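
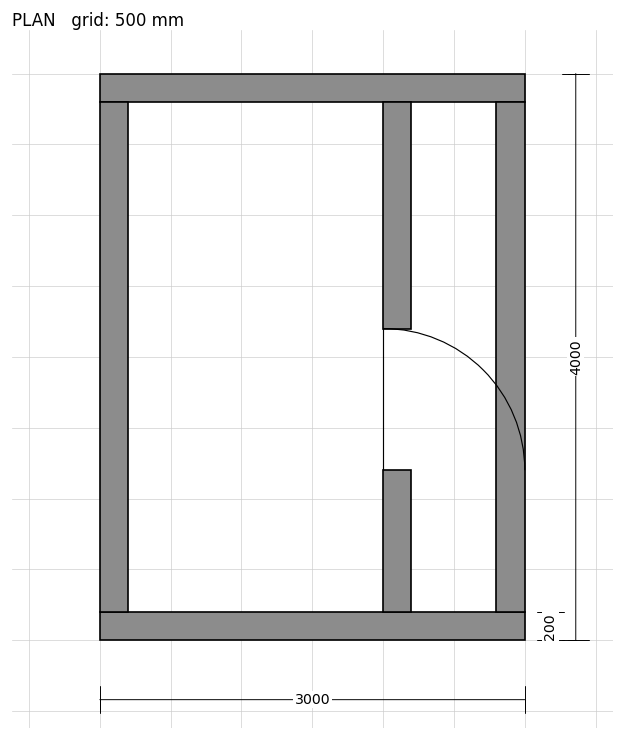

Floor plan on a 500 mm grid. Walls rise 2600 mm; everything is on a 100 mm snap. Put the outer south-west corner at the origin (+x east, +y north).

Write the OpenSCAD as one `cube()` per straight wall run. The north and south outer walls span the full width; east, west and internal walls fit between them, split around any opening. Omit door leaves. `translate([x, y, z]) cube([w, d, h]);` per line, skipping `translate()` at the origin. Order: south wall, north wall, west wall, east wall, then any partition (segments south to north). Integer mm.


cube([3000, 200, 2600]);
translate([0, 3800, 0]) cube([3000, 200, 2600]);
translate([0, 200, 0]) cube([200, 3600, 2600]);
translate([2800, 200, 0]) cube([200, 3600, 2600]);
translate([2000, 200, 0]) cube([200, 1000, 2600]);
translate([2000, 2200, 0]) cube([200, 1600, 2600]);


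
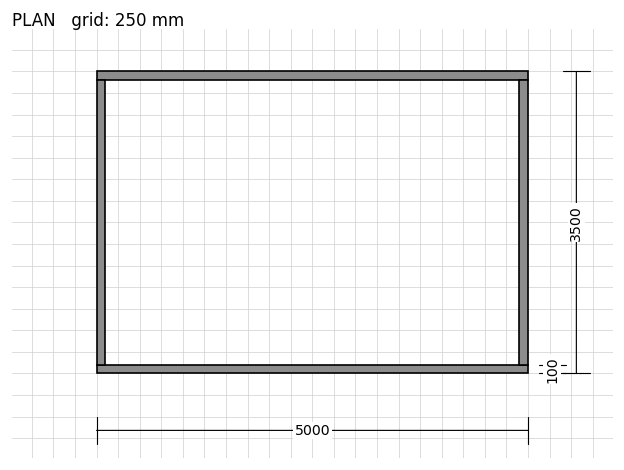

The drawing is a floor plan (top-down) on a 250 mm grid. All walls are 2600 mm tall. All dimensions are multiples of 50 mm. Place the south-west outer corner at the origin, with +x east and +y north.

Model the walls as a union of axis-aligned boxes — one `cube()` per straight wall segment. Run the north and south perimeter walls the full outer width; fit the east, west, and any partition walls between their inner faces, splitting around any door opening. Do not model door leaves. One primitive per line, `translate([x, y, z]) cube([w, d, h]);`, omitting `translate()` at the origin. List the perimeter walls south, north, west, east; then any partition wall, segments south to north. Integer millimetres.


cube([5000, 100, 2600]);
translate([0, 3400, 0]) cube([5000, 100, 2600]);
translate([0, 100, 0]) cube([100, 3300, 2600]);
translate([4900, 100, 0]) cube([100, 3300, 2600]);


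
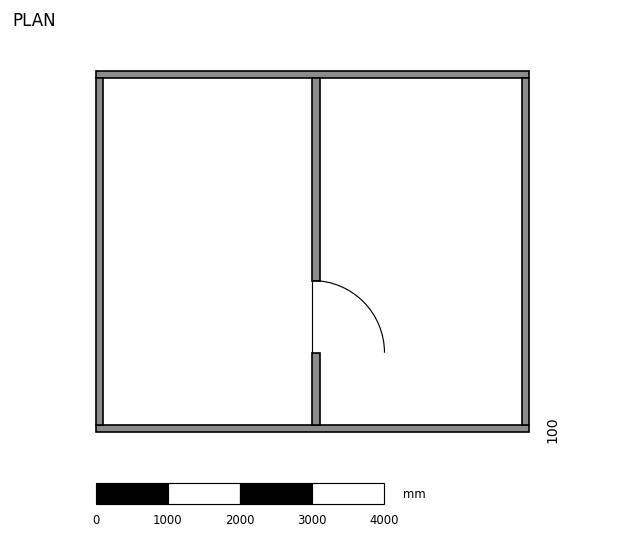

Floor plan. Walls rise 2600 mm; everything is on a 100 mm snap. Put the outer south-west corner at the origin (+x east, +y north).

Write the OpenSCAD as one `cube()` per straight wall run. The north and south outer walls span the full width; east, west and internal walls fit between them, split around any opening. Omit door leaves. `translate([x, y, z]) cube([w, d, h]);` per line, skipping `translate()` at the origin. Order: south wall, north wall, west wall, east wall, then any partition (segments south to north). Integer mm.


cube([6000, 100, 2600]);
translate([0, 4900, 0]) cube([6000, 100, 2600]);
translate([0, 100, 0]) cube([100, 4800, 2600]);
translate([5900, 100, 0]) cube([100, 4800, 2600]);
translate([3000, 100, 0]) cube([100, 1000, 2600]);
translate([3000, 2100, 0]) cube([100, 2800, 2600]);


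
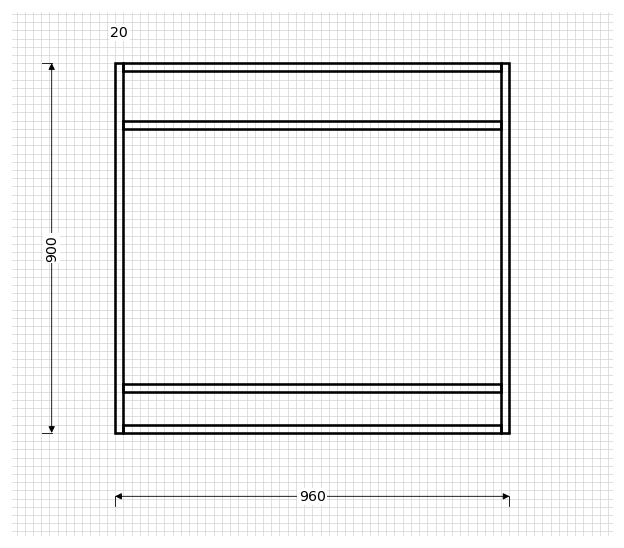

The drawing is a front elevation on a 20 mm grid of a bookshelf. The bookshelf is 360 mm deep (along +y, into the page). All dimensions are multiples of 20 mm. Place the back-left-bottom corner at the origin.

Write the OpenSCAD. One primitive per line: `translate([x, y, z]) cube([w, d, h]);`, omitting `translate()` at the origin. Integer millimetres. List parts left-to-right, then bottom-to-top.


cube([20, 360, 900]);
translate([20, 0, 0]) cube([920, 360, 20]);
translate([20, 0, 100]) cube([920, 360, 20]);
translate([20, 0, 740]) cube([920, 360, 20]);
translate([20, 0, 880]) cube([920, 360, 20]);
translate([940, 0, 0]) cube([20, 360, 900]);


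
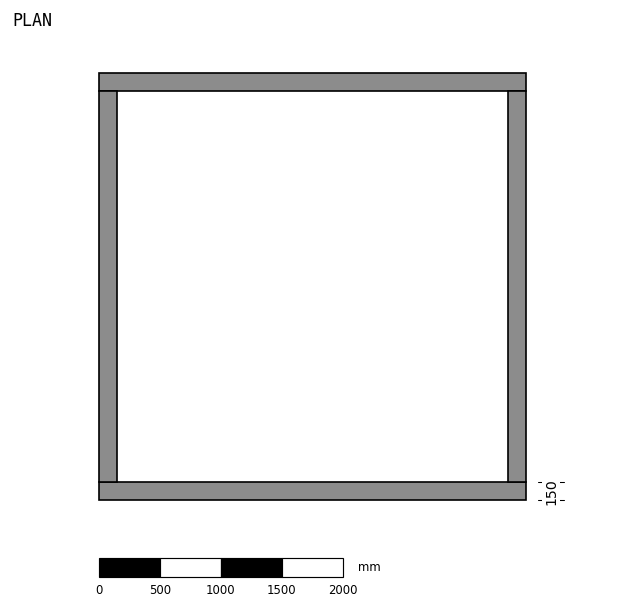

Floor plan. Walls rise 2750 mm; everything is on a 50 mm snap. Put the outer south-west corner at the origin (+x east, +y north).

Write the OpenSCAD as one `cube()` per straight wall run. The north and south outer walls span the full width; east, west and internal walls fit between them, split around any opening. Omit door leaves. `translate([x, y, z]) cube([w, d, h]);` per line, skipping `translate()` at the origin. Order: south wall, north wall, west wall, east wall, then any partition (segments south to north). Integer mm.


cube([3500, 150, 2750]);
translate([0, 3350, 0]) cube([3500, 150, 2750]);
translate([0, 150, 0]) cube([150, 3200, 2750]);
translate([3350, 150, 0]) cube([150, 3200, 2750]);


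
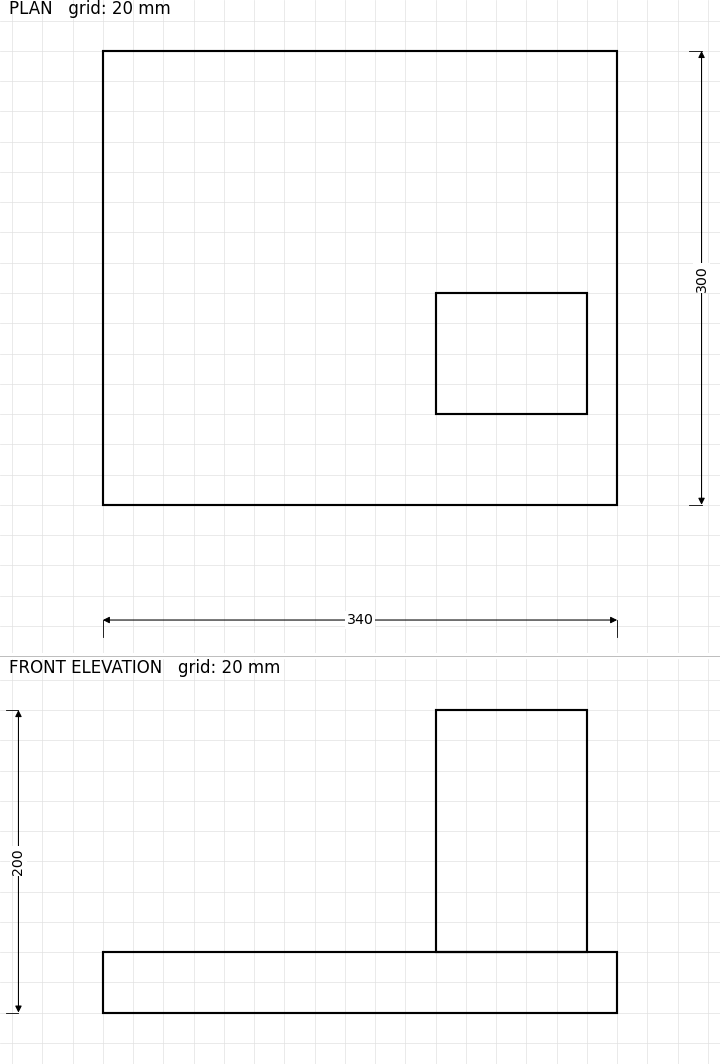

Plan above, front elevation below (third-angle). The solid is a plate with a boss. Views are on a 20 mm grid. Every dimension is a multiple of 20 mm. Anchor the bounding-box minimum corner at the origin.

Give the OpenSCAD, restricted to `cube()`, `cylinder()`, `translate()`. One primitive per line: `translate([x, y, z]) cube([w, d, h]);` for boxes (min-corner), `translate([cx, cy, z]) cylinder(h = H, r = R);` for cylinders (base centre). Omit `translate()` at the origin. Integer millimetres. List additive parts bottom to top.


cube([340, 300, 40]);
translate([220, 60, 40]) cube([100, 80, 160]);


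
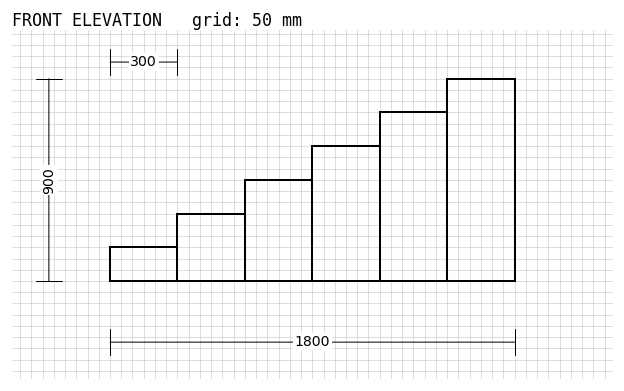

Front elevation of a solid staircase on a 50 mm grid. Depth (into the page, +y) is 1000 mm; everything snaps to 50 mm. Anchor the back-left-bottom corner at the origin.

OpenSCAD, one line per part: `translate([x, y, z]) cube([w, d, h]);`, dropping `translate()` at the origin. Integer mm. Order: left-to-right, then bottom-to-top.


cube([300, 1000, 150]);
translate([300, 0, 0]) cube([300, 1000, 300]);
translate([600, 0, 0]) cube([300, 1000, 450]);
translate([900, 0, 0]) cube([300, 1000, 600]);
translate([1200, 0, 0]) cube([300, 1000, 750]);
translate([1500, 0, 0]) cube([300, 1000, 900]);


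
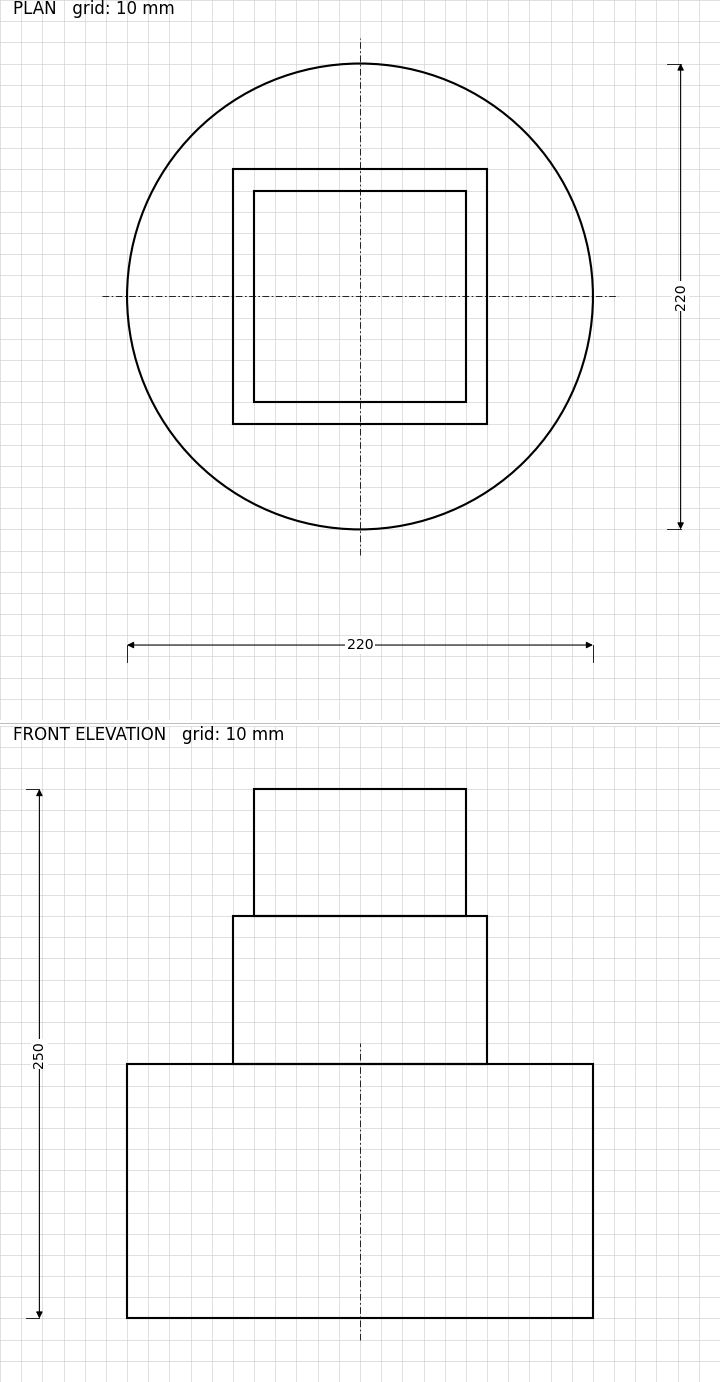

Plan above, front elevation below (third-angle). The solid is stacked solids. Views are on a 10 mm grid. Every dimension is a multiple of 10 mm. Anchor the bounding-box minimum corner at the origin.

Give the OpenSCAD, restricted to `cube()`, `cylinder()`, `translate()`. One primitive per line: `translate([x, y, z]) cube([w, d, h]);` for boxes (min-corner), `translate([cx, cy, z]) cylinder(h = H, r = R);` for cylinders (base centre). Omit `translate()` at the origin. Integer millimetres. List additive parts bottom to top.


translate([110, 110, 0]) cylinder(h = 120, r = 110);
translate([50, 50, 120]) cube([120, 120, 70]);
translate([60, 60, 190]) cube([100, 100, 60]);


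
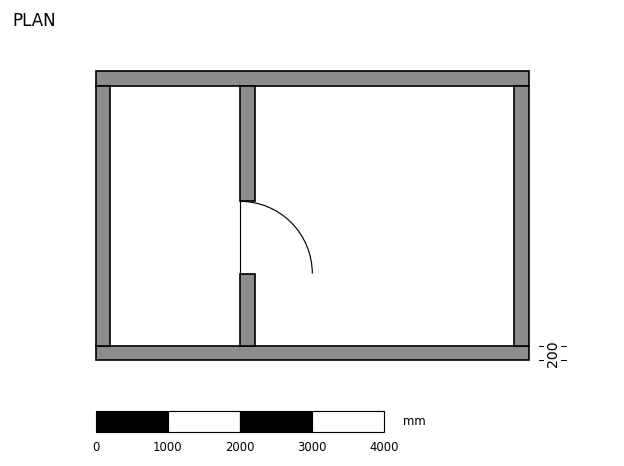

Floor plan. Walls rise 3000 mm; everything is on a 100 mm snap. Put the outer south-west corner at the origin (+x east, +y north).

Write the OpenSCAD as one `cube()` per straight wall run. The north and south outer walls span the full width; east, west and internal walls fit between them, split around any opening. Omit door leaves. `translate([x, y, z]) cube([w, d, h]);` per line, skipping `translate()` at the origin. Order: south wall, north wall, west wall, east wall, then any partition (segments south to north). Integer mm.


cube([6000, 200, 3000]);
translate([0, 3800, 0]) cube([6000, 200, 3000]);
translate([0, 200, 0]) cube([200, 3600, 3000]);
translate([5800, 200, 0]) cube([200, 3600, 3000]);
translate([2000, 200, 0]) cube([200, 1000, 3000]);
translate([2000, 2200, 0]) cube([200, 1600, 3000]);


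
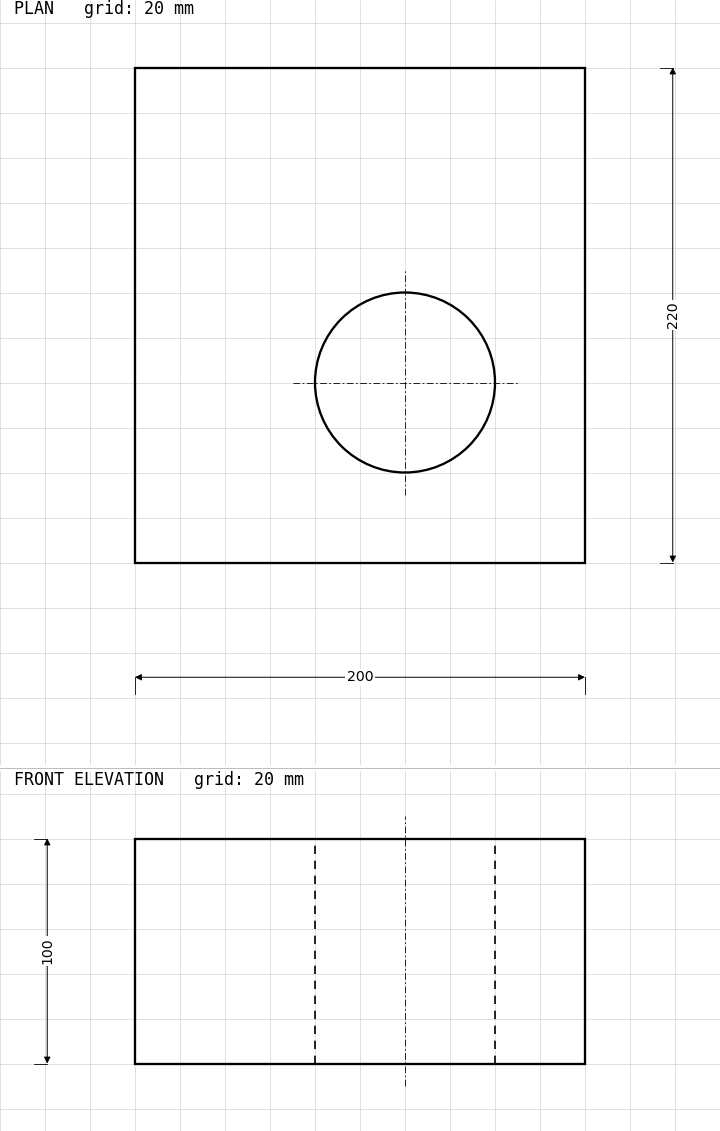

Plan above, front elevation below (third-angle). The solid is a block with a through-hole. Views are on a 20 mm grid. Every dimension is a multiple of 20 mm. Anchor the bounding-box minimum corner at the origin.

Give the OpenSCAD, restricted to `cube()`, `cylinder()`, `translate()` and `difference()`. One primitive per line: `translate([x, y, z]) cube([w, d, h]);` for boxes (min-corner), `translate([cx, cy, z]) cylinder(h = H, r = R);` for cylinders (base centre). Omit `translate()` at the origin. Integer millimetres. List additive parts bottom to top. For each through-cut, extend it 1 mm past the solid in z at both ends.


difference() {
  cube([200, 220, 100]);
  translate([120, 80, -1]) cylinder(h = 102, r = 40);
}


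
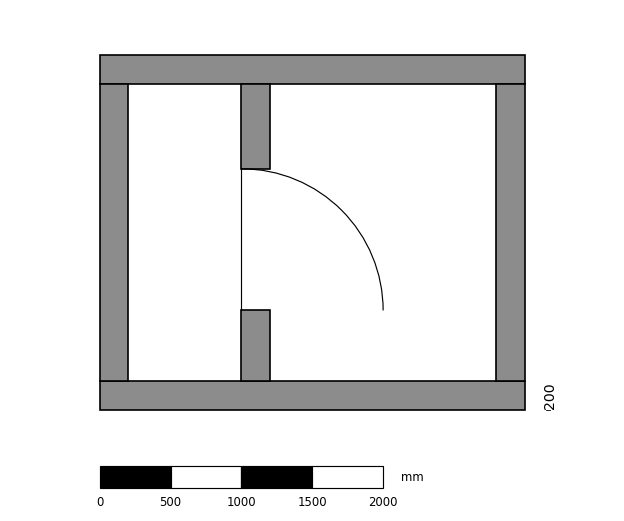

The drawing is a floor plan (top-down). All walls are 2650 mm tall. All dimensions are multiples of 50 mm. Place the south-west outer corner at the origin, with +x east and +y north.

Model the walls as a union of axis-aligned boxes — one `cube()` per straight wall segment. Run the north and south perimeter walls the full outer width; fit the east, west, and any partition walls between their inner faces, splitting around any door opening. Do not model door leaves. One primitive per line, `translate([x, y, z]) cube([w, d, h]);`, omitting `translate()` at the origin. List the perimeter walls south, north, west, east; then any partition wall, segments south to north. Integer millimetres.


cube([3000, 200, 2650]);
translate([0, 2300, 0]) cube([3000, 200, 2650]);
translate([0, 200, 0]) cube([200, 2100, 2650]);
translate([2800, 200, 0]) cube([200, 2100, 2650]);
translate([1000, 200, 0]) cube([200, 500, 2650]);
translate([1000, 1700, 0]) cube([200, 600, 2650]);


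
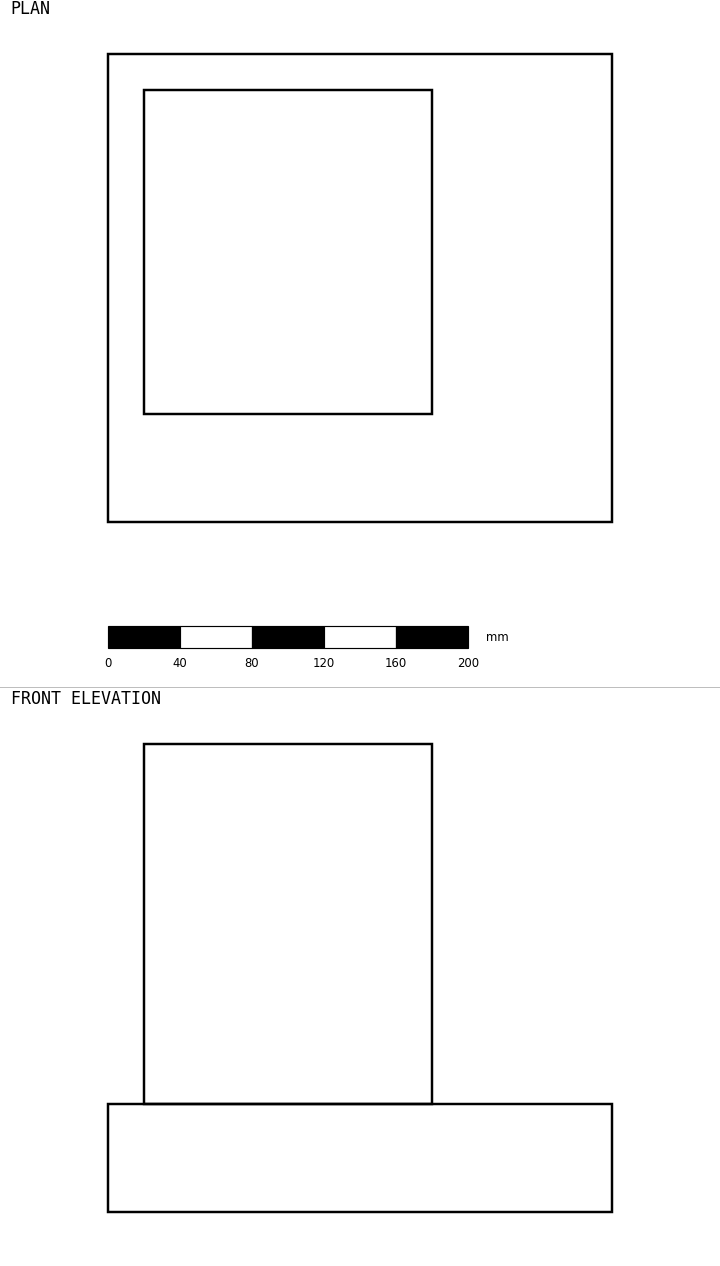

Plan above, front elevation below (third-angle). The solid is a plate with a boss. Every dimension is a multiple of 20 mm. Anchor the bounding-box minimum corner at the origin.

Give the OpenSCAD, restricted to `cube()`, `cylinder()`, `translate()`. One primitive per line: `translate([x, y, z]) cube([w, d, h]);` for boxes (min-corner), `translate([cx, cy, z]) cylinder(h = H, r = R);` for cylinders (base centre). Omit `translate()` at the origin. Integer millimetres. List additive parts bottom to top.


cube([280, 260, 60]);
translate([20, 60, 60]) cube([160, 180, 200]);


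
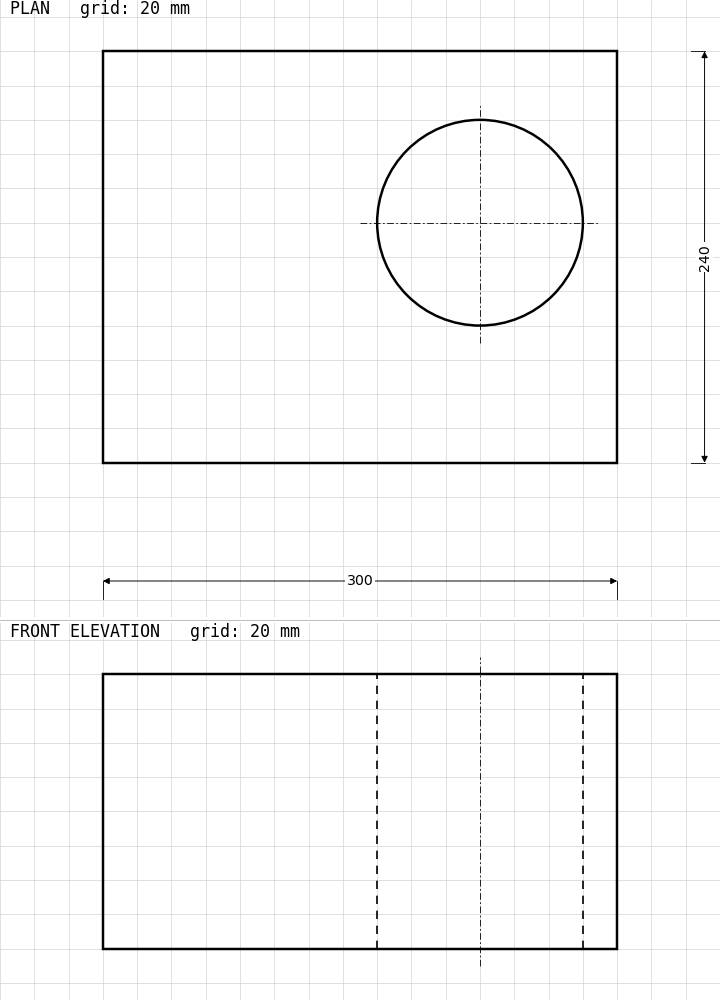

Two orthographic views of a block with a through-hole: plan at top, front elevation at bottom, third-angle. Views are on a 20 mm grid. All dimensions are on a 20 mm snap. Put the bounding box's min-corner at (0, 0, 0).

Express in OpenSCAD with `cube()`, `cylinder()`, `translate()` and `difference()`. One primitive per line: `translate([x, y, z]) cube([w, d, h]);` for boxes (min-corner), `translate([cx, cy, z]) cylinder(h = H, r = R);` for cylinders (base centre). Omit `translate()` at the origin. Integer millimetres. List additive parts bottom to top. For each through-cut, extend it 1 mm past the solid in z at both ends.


difference() {
  cube([300, 240, 160]);
  translate([220, 140, -1]) cylinder(h = 162, r = 60);
}


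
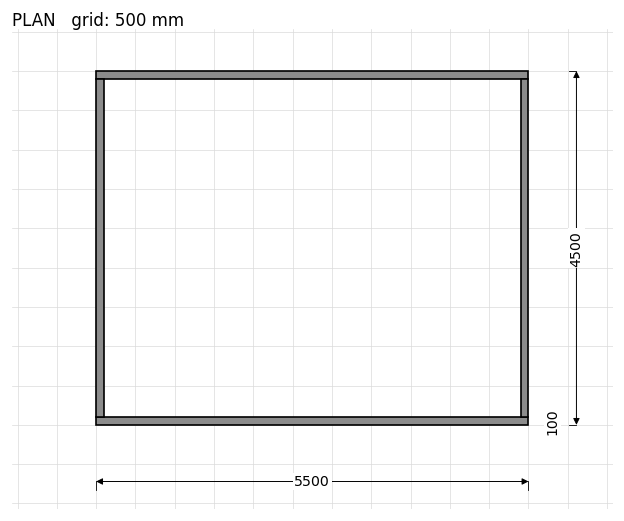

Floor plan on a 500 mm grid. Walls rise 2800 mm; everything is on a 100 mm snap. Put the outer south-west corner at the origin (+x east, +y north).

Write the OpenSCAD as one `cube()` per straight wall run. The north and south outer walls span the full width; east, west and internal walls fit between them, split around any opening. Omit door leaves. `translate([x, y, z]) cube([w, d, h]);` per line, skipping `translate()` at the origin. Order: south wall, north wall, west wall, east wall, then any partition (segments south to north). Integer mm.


cube([5500, 100, 2800]);
translate([0, 4400, 0]) cube([5500, 100, 2800]);
translate([0, 100, 0]) cube([100, 4300, 2800]);
translate([5400, 100, 0]) cube([100, 4300, 2800]);


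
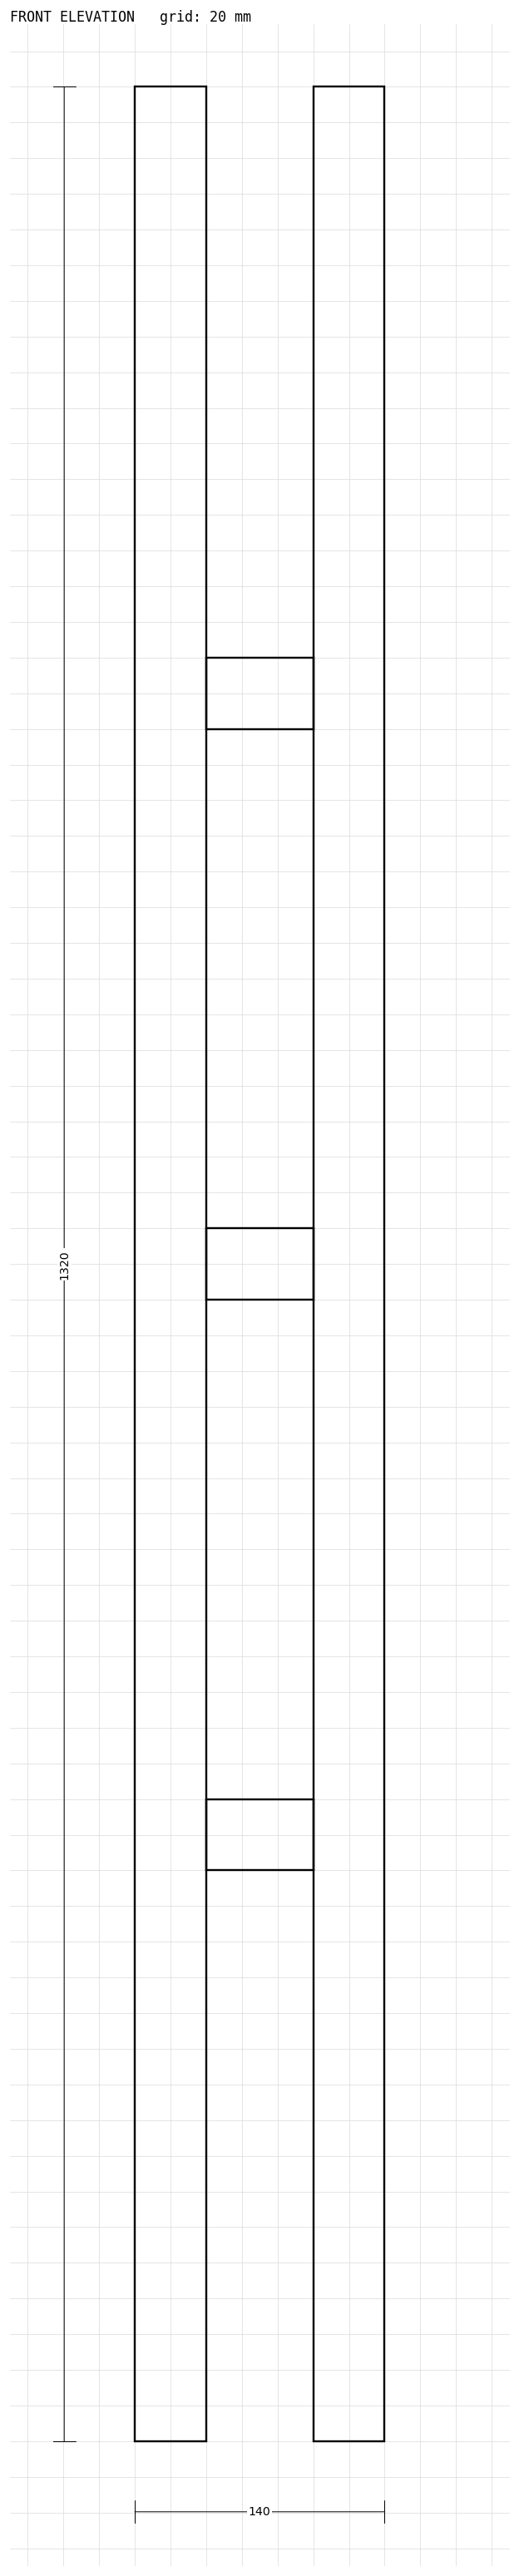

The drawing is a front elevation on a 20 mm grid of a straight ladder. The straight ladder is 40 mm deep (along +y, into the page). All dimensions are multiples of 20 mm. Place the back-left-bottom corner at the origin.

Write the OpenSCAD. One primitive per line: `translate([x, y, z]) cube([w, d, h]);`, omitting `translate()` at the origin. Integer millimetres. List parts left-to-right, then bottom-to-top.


cube([40, 40, 1320]);
translate([40, 0, 320]) cube([60, 40, 40]);
translate([40, 0, 640]) cube([60, 40, 40]);
translate([40, 0, 960]) cube([60, 40, 40]);
translate([100, 0, 0]) cube([40, 40, 1320]);


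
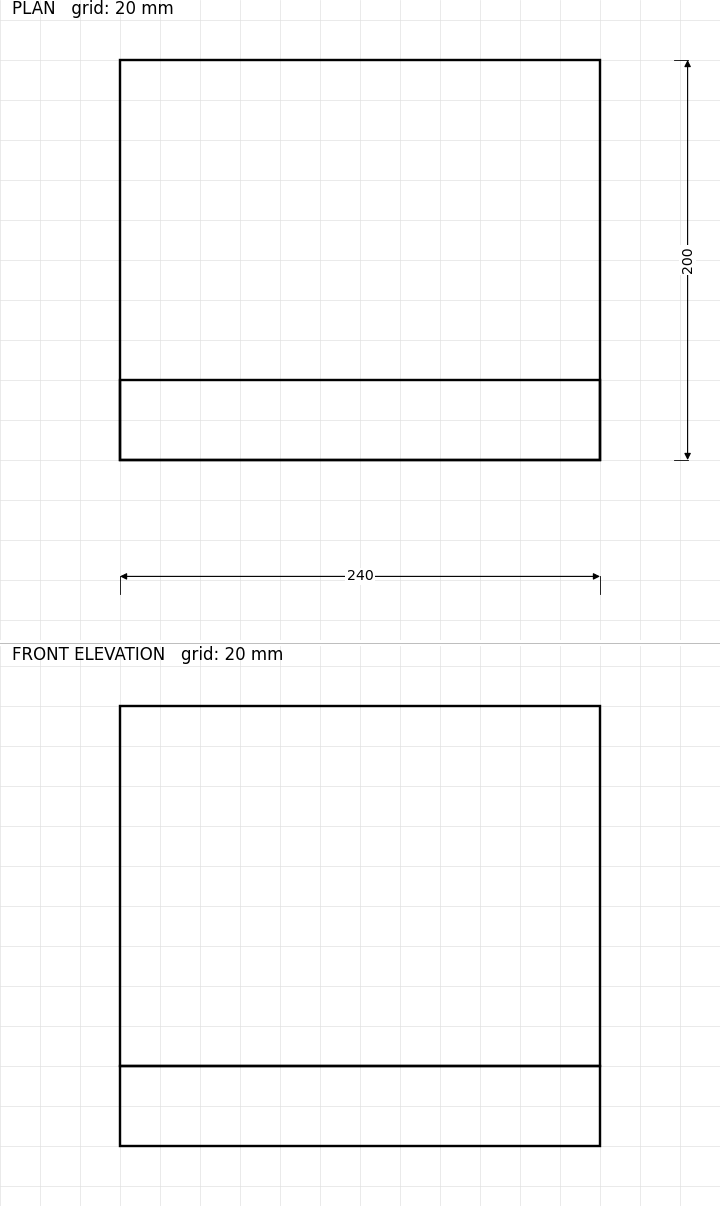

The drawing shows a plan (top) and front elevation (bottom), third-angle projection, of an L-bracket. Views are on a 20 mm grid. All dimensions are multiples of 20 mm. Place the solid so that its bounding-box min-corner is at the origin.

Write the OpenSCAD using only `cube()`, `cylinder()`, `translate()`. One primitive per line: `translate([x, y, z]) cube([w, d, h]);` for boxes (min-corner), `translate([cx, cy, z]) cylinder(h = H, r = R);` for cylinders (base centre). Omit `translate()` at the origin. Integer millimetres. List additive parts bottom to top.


cube([240, 200, 40]);
translate([0, 0, 40]) cube([240, 40, 180]);


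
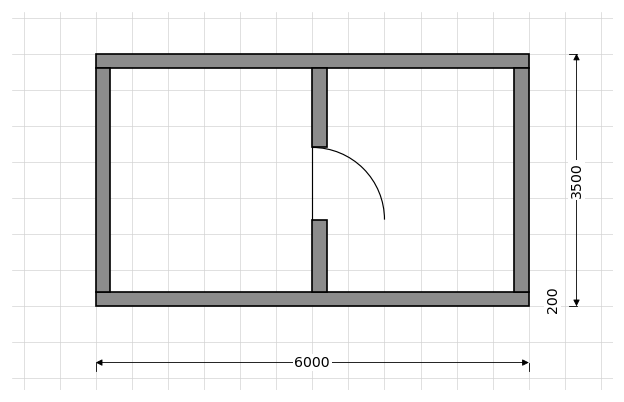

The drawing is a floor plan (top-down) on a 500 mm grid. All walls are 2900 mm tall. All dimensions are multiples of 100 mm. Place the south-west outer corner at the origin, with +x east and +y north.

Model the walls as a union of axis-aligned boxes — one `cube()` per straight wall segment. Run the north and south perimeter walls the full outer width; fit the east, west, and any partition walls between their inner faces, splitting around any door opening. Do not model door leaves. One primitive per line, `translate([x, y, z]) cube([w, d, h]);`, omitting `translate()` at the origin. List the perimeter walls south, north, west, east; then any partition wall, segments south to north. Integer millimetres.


cube([6000, 200, 2900]);
translate([0, 3300, 0]) cube([6000, 200, 2900]);
translate([0, 200, 0]) cube([200, 3100, 2900]);
translate([5800, 200, 0]) cube([200, 3100, 2900]);
translate([3000, 200, 0]) cube([200, 1000, 2900]);
translate([3000, 2200, 0]) cube([200, 1100, 2900]);


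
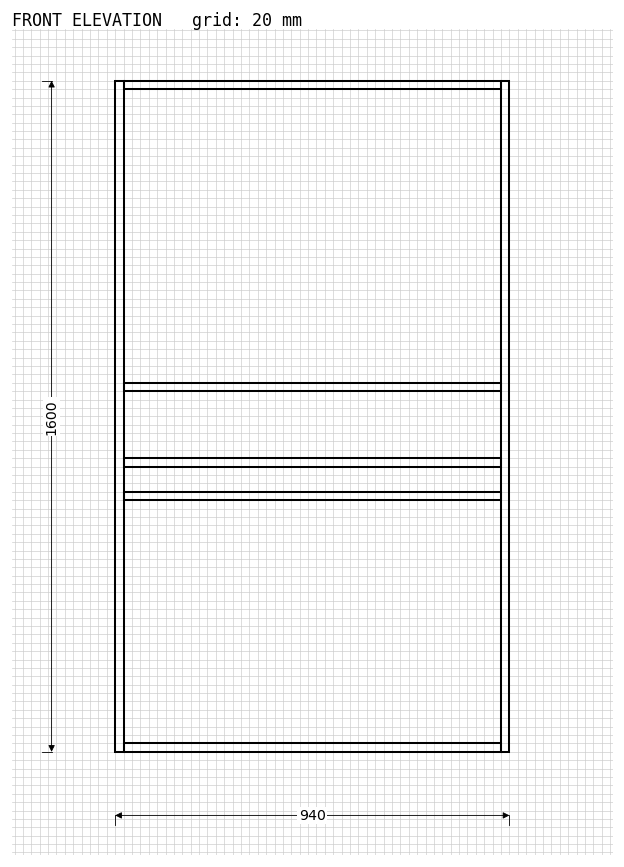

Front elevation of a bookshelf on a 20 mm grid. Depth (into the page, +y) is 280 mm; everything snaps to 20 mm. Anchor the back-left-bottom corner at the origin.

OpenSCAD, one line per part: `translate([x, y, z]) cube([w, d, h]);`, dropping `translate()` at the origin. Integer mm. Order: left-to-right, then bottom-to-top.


cube([20, 280, 1600]);
translate([20, 0, 0]) cube([900, 280, 20]);
translate([20, 0, 600]) cube([900, 280, 20]);
translate([20, 0, 680]) cube([900, 280, 20]);
translate([20, 0, 860]) cube([900, 280, 20]);
translate([20, 0, 1580]) cube([900, 280, 20]);
translate([920, 0, 0]) cube([20, 280, 1600]);


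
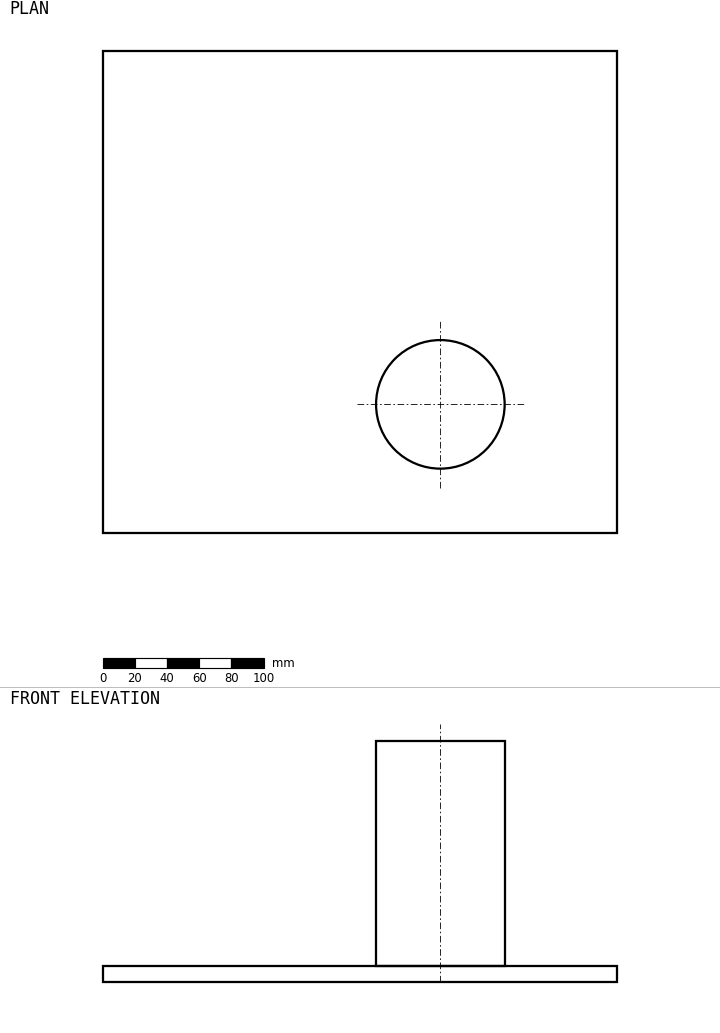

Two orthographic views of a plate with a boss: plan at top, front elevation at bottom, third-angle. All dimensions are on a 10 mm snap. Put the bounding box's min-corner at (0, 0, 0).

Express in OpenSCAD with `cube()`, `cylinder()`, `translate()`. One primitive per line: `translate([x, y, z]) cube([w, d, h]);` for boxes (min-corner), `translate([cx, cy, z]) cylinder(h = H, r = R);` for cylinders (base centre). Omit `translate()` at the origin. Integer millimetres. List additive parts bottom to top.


cube([320, 300, 10]);
translate([210, 80, 10]) cylinder(h = 140, r = 40);


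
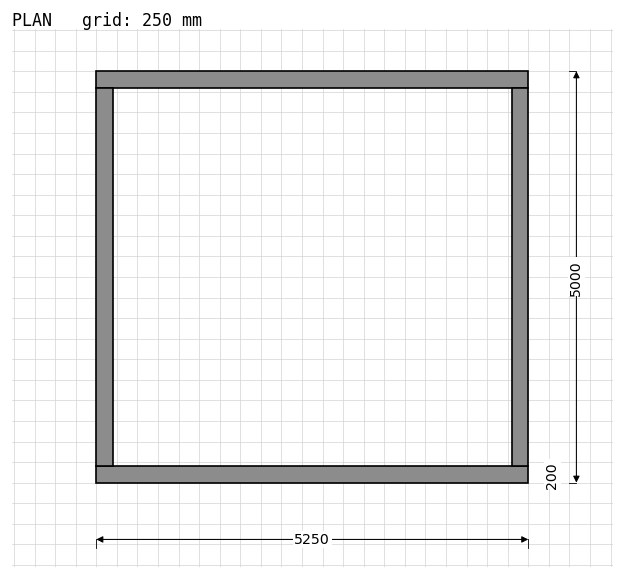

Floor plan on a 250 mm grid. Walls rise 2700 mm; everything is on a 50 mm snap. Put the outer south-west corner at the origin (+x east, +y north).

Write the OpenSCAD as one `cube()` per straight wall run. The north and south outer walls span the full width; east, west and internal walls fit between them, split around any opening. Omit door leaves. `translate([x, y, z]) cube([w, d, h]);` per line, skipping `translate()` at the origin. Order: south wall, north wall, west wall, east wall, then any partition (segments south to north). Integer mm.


cube([5250, 200, 2700]);
translate([0, 4800, 0]) cube([5250, 200, 2700]);
translate([0, 200, 0]) cube([200, 4600, 2700]);
translate([5050, 200, 0]) cube([200, 4600, 2700]);


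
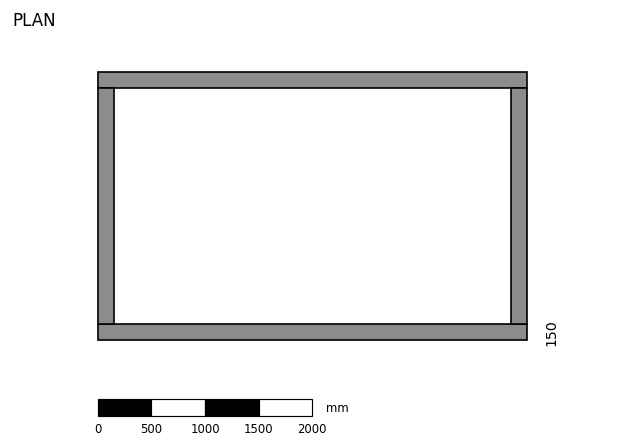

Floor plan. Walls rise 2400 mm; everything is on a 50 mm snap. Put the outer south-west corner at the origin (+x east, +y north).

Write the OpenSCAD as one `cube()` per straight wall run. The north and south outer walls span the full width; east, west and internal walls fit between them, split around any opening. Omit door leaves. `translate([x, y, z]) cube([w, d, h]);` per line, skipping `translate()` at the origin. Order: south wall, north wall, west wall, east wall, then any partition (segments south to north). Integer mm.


cube([4000, 150, 2400]);
translate([0, 2350, 0]) cube([4000, 150, 2400]);
translate([0, 150, 0]) cube([150, 2200, 2400]);
translate([3850, 150, 0]) cube([150, 2200, 2400]);


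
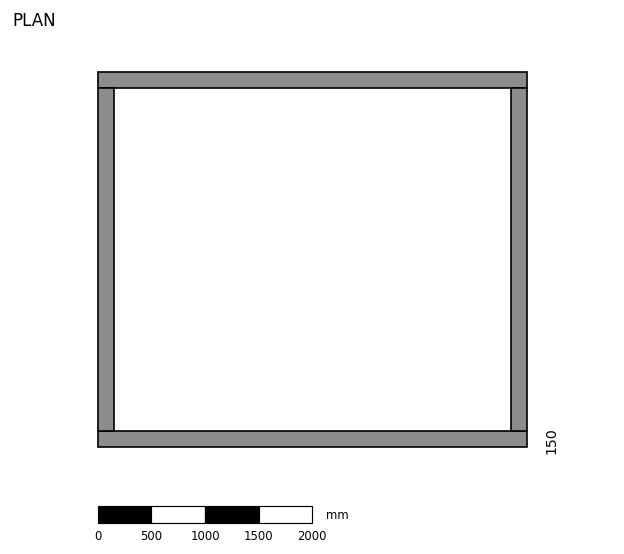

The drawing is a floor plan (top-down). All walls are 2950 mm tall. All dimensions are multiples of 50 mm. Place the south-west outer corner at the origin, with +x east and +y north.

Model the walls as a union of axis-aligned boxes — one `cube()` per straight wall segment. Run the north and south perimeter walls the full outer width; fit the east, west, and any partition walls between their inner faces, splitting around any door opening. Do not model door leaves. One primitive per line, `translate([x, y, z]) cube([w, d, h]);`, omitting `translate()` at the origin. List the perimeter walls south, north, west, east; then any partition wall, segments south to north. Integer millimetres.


cube([4000, 150, 2950]);
translate([0, 3350, 0]) cube([4000, 150, 2950]);
translate([0, 150, 0]) cube([150, 3200, 2950]);
translate([3850, 150, 0]) cube([150, 3200, 2950]);


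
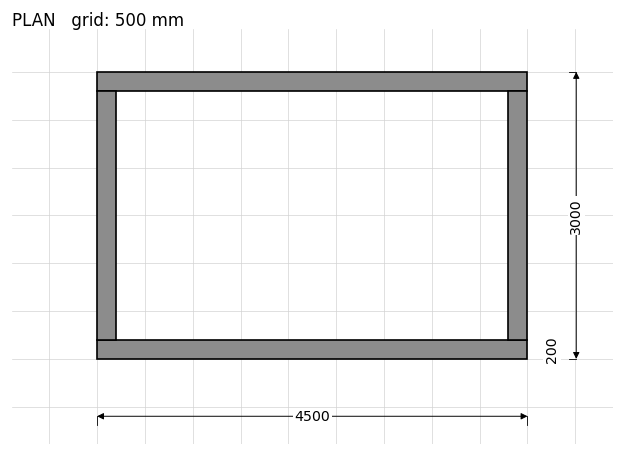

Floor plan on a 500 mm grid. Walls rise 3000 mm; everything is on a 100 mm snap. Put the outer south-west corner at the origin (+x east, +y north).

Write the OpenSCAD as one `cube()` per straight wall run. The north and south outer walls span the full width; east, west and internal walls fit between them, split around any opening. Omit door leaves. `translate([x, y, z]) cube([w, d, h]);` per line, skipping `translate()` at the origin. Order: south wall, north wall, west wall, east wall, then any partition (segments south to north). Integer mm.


cube([4500, 200, 3000]);
translate([0, 2800, 0]) cube([4500, 200, 3000]);
translate([0, 200, 0]) cube([200, 2600, 3000]);
translate([4300, 200, 0]) cube([200, 2600, 3000]);


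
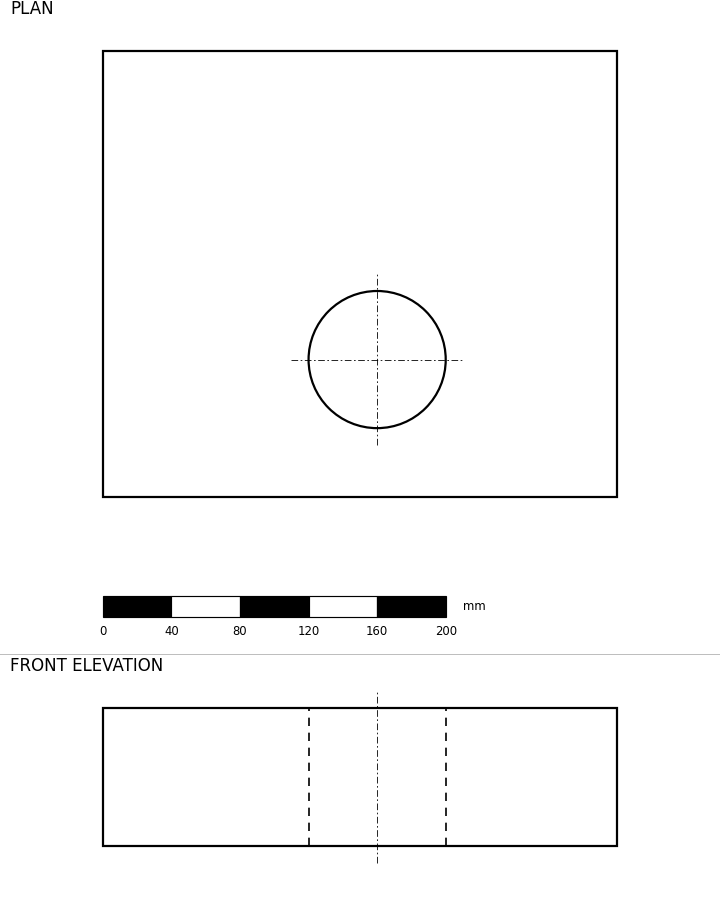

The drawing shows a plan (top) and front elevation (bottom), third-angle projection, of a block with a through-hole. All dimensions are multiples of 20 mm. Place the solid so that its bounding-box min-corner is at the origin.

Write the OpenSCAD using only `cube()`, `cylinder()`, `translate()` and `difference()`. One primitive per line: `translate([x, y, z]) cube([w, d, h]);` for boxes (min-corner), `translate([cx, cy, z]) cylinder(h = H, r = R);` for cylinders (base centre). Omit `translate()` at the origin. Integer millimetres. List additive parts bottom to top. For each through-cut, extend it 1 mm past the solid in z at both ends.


difference() {
  cube([300, 260, 80]);
  translate([160, 80, -1]) cylinder(h = 82, r = 40);
}


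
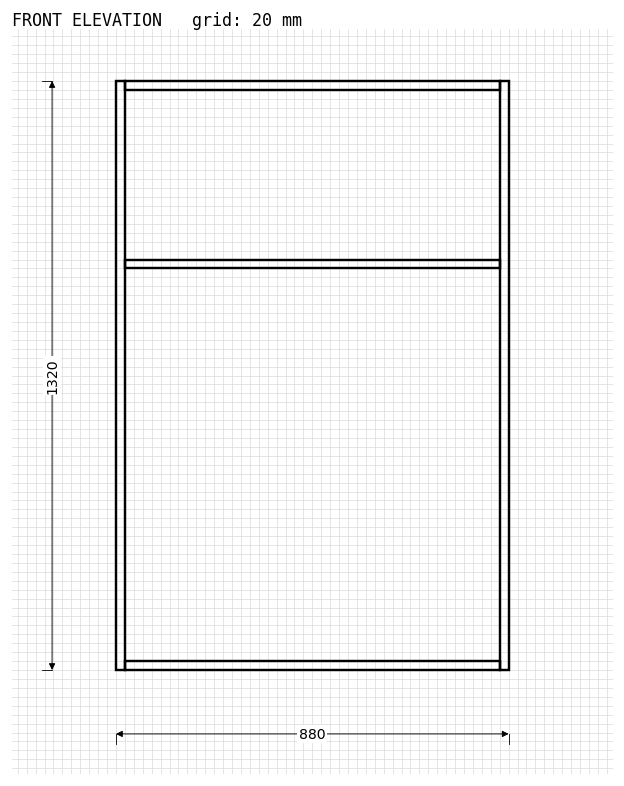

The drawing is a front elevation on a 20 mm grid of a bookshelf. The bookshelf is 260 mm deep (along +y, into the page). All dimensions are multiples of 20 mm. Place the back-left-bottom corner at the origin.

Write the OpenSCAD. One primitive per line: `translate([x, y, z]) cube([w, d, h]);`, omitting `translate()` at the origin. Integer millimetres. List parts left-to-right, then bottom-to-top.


cube([20, 260, 1320]);
translate([20, 0, 0]) cube([840, 260, 20]);
translate([20, 0, 900]) cube([840, 260, 20]);
translate([20, 0, 1300]) cube([840, 260, 20]);
translate([860, 0, 0]) cube([20, 260, 1320]);


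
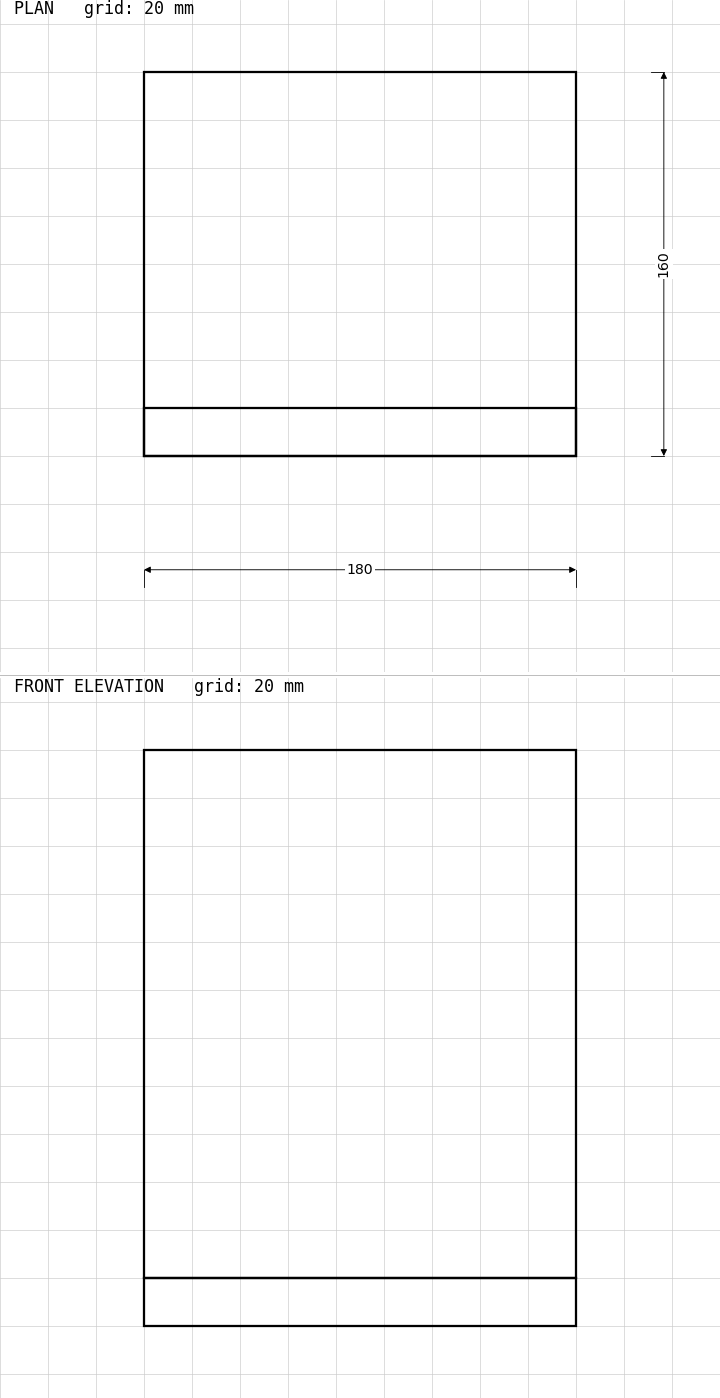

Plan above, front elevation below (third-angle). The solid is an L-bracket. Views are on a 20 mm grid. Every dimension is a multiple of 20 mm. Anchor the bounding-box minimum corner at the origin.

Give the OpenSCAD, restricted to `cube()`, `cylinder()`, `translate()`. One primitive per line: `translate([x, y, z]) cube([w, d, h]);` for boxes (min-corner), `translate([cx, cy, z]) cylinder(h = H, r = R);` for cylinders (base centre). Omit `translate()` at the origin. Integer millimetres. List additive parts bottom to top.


cube([180, 160, 20]);
translate([0, 0, 20]) cube([180, 20, 220]);


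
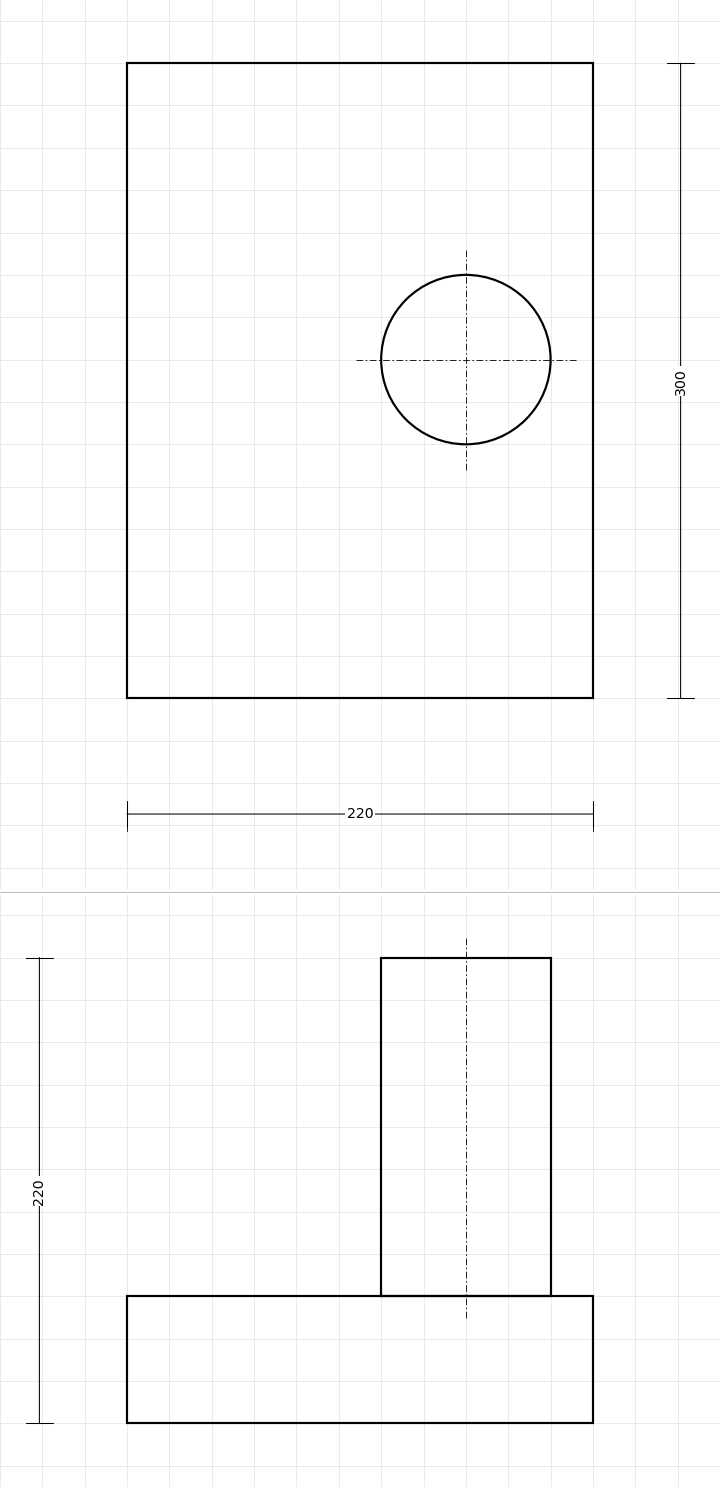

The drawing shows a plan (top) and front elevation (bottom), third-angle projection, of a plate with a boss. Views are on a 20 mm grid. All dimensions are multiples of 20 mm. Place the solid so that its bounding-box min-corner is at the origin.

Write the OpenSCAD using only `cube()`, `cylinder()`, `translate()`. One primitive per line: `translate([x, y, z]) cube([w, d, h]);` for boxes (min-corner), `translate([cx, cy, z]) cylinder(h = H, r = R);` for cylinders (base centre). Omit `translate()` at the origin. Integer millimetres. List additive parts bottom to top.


cube([220, 300, 60]);
translate([160, 160, 60]) cylinder(h = 160, r = 40);


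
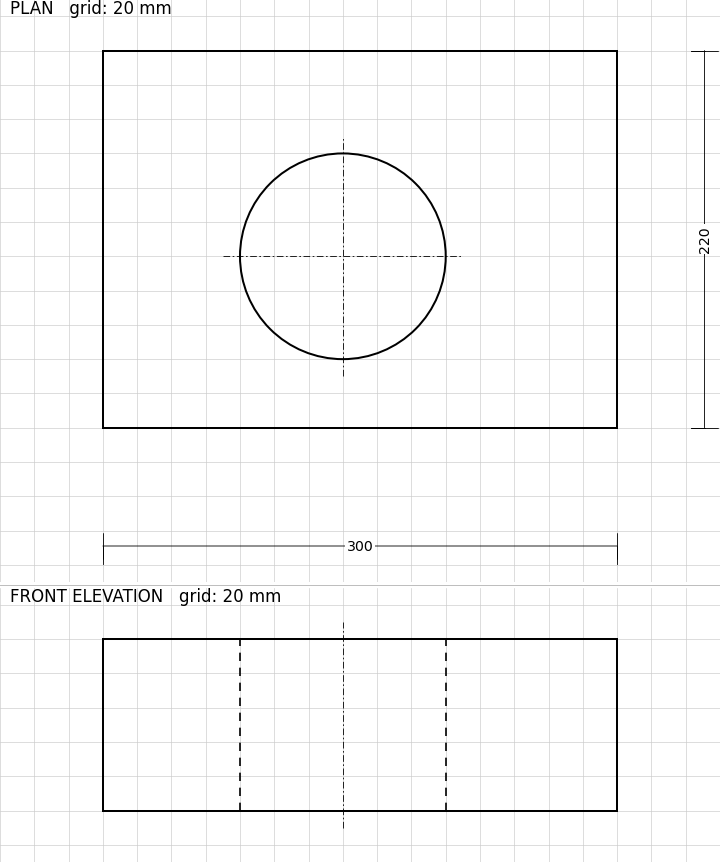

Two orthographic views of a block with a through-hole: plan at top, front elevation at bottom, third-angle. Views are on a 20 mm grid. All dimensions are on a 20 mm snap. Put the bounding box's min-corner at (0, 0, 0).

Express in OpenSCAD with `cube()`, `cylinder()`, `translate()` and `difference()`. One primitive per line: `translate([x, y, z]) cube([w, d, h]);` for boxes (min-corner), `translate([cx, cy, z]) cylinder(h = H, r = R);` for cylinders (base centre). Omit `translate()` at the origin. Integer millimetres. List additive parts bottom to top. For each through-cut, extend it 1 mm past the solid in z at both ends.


difference() {
  cube([300, 220, 100]);
  translate([140, 100, -1]) cylinder(h = 102, r = 60);
}


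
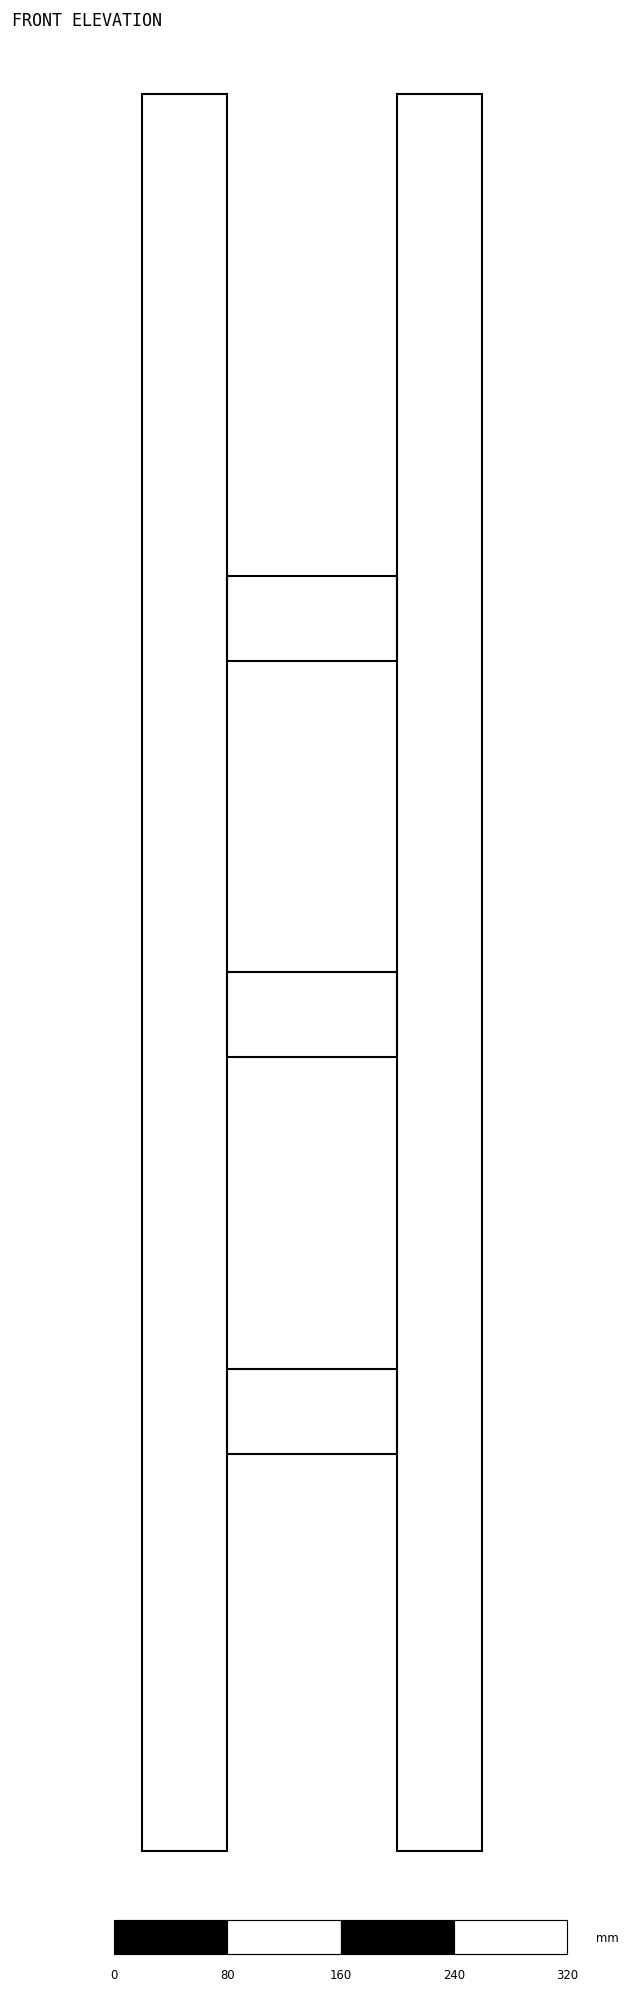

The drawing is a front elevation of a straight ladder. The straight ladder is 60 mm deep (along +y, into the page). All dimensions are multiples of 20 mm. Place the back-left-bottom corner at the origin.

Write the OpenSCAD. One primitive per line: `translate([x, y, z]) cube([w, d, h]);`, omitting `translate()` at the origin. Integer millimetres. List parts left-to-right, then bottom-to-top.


cube([60, 60, 1240]);
translate([60, 0, 280]) cube([120, 60, 60]);
translate([60, 0, 560]) cube([120, 60, 60]);
translate([60, 0, 840]) cube([120, 60, 60]);
translate([180, 0, 0]) cube([60, 60, 1240]);


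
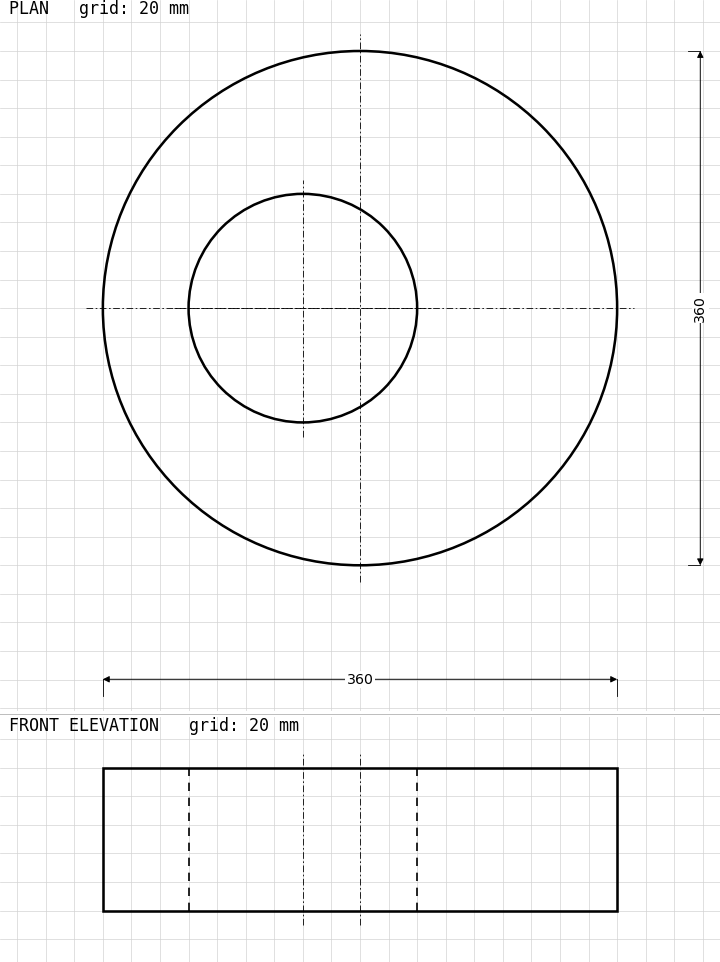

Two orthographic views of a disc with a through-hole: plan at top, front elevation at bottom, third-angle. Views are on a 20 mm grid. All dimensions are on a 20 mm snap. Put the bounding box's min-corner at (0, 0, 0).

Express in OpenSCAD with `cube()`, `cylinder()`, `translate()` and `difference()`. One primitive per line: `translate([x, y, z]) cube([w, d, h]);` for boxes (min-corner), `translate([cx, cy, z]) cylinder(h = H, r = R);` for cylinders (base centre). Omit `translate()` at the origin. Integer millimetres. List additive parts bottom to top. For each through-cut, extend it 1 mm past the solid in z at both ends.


difference() {
  translate([180, 180, 0]) cylinder(h = 100, r = 180);
  translate([140, 180, -1]) cylinder(h = 102, r = 80);
}


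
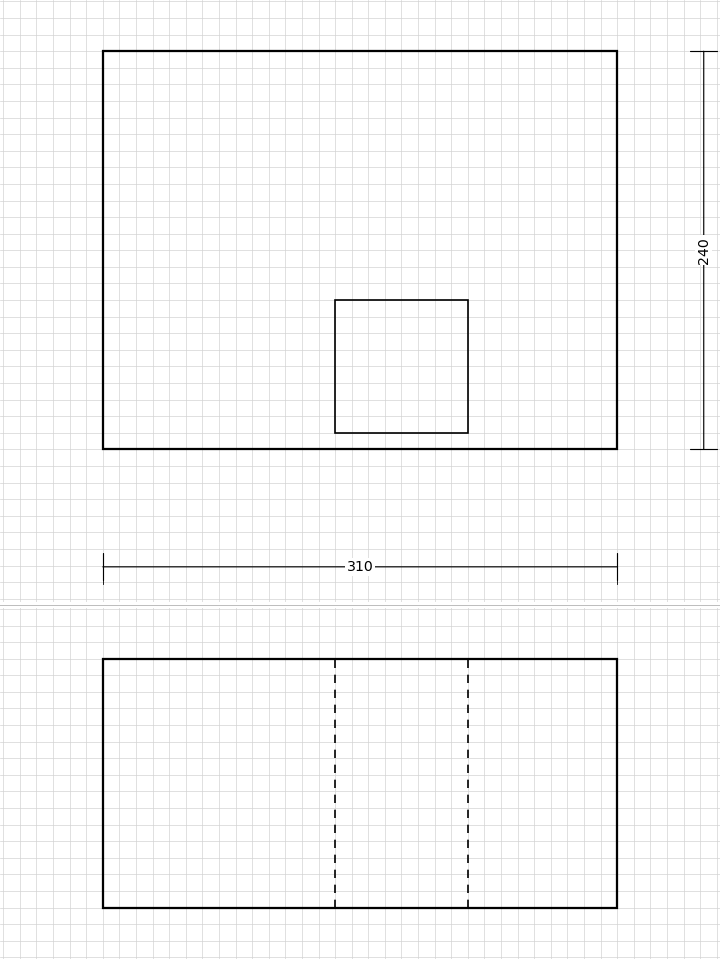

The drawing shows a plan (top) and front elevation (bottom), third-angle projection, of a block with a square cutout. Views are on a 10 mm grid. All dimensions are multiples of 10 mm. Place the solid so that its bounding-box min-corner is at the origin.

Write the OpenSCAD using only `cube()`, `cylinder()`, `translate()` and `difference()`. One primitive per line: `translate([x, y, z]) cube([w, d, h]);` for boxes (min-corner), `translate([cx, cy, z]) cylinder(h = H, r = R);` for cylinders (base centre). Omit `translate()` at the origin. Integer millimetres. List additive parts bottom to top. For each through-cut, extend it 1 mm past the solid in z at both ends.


difference() {
  cube([310, 240, 150]);
  translate([140, 10, -1]) cube([80, 80, 152]);
}


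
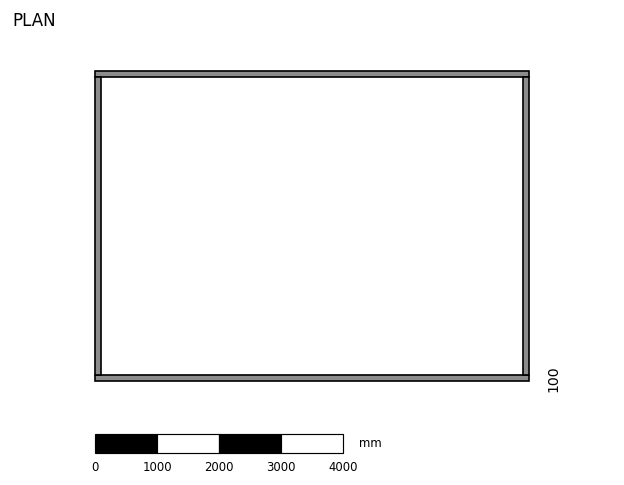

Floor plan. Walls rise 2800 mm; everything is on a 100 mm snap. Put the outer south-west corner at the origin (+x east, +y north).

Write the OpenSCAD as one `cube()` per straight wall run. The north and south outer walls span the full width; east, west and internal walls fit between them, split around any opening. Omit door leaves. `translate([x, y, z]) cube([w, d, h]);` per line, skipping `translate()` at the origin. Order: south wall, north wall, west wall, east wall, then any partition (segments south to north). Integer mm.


cube([7000, 100, 2800]);
translate([0, 4900, 0]) cube([7000, 100, 2800]);
translate([0, 100, 0]) cube([100, 4800, 2800]);
translate([6900, 100, 0]) cube([100, 4800, 2800]);


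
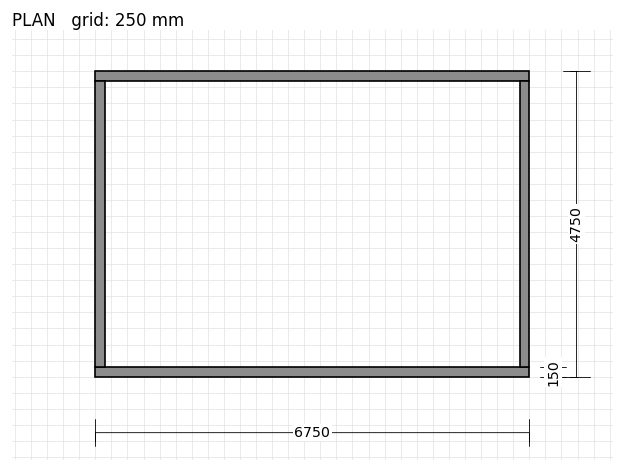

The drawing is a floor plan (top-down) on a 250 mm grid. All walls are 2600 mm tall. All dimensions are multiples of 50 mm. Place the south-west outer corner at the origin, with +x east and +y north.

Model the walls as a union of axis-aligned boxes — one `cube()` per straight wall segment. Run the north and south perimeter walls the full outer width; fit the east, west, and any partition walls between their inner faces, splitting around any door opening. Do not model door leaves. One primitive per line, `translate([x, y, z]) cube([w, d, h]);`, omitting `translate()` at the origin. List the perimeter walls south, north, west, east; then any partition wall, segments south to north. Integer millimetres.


cube([6750, 150, 2600]);
translate([0, 4600, 0]) cube([6750, 150, 2600]);
translate([0, 150, 0]) cube([150, 4450, 2600]);
translate([6600, 150, 0]) cube([150, 4450, 2600]);


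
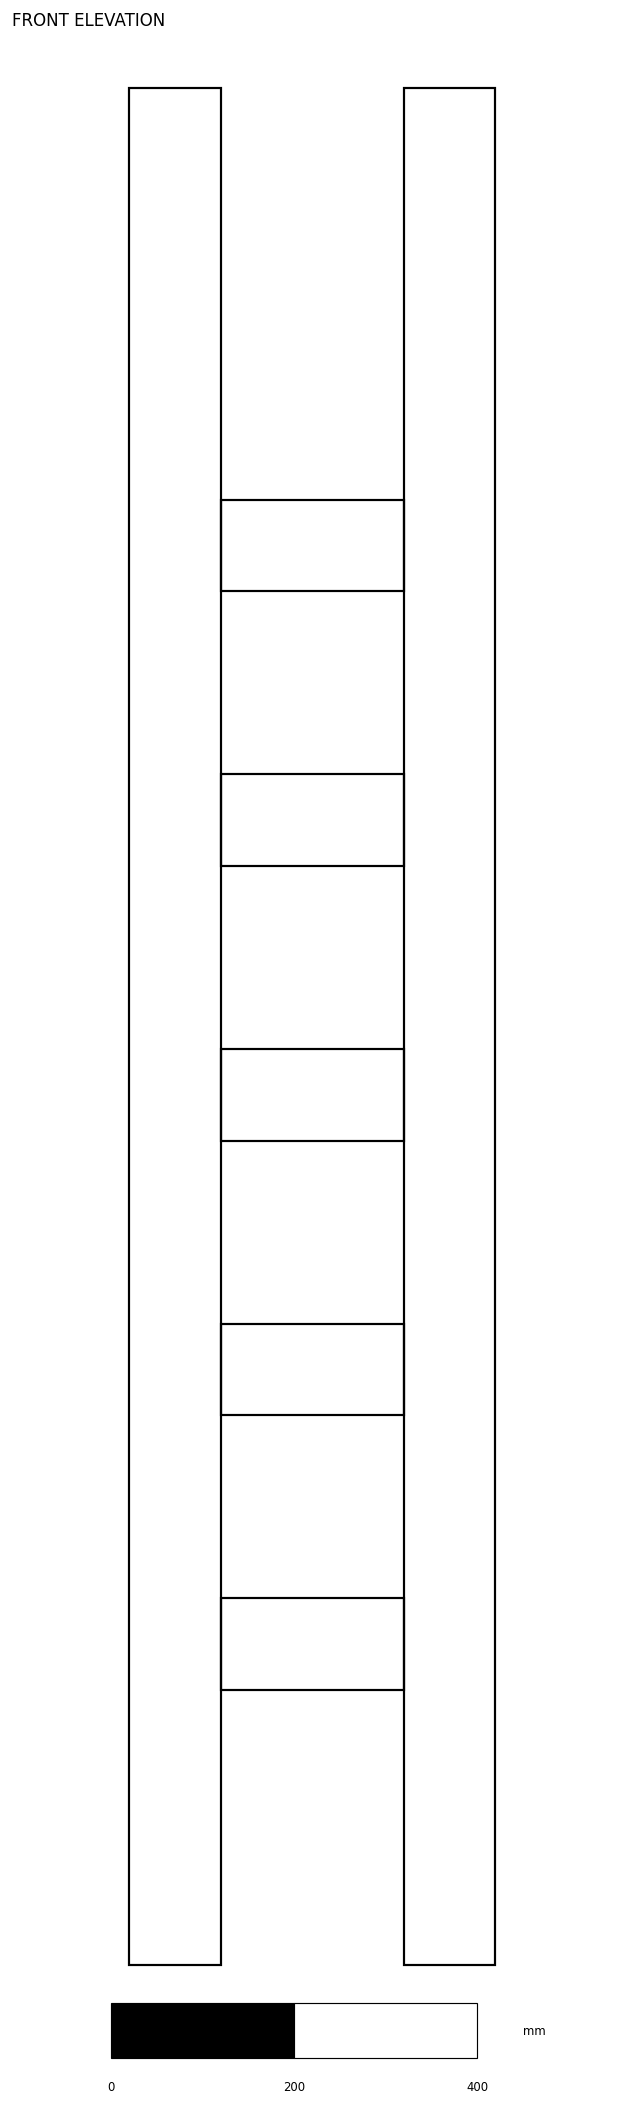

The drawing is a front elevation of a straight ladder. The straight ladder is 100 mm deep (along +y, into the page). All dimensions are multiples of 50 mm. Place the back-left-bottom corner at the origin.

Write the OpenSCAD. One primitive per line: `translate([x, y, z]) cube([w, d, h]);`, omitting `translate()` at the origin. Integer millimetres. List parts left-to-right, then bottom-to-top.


cube([100, 100, 2050]);
translate([100, 0, 300]) cube([200, 100, 100]);
translate([100, 0, 600]) cube([200, 100, 100]);
translate([100, 0, 900]) cube([200, 100, 100]);
translate([100, 0, 1200]) cube([200, 100, 100]);
translate([100, 0, 1500]) cube([200, 100, 100]);
translate([300, 0, 0]) cube([100, 100, 2050]);


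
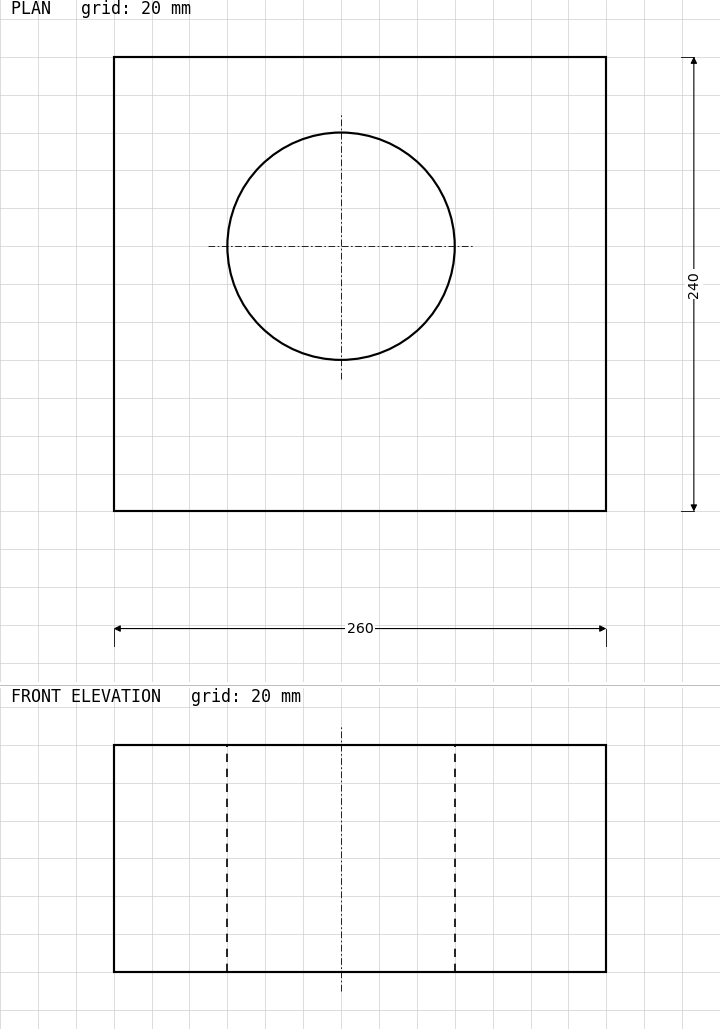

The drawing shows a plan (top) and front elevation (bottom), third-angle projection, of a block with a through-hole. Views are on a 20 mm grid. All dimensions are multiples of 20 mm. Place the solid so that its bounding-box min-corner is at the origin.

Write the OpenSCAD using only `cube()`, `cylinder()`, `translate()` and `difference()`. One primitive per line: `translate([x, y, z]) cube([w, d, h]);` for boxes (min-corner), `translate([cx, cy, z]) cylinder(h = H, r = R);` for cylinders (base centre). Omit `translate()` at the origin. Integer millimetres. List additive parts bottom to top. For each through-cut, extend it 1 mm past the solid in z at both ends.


difference() {
  cube([260, 240, 120]);
  translate([120, 140, -1]) cylinder(h = 122, r = 60);
}


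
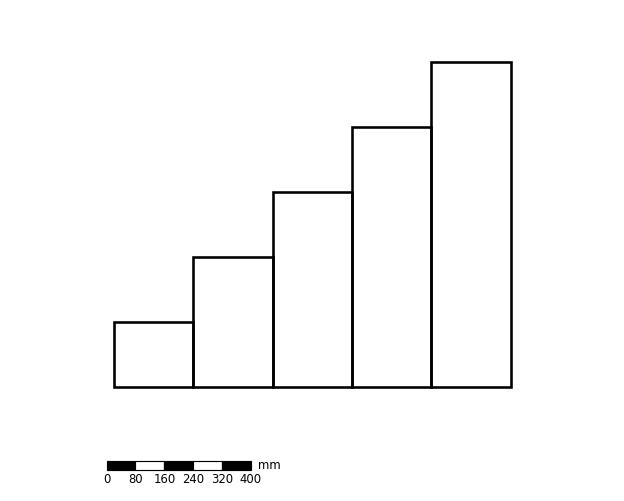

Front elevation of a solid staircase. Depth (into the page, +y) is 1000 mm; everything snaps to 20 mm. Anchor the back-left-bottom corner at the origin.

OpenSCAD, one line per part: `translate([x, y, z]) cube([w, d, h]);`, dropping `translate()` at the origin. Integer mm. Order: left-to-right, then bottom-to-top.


cube([220, 1000, 180]);
translate([220, 0, 0]) cube([220, 1000, 360]);
translate([440, 0, 0]) cube([220, 1000, 540]);
translate([660, 0, 0]) cube([220, 1000, 720]);
translate([880, 0, 0]) cube([220, 1000, 900]);
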